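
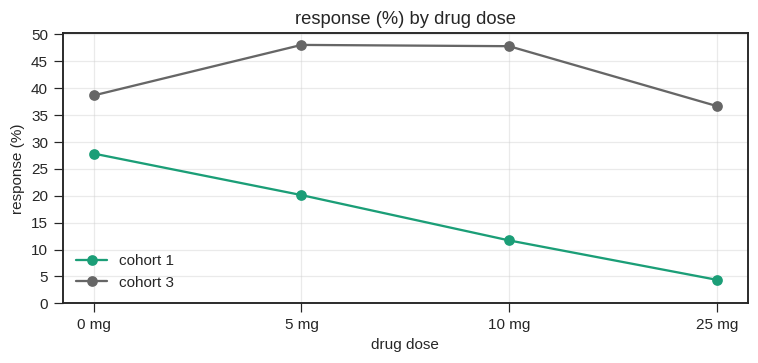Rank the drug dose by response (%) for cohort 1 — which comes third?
10 mg

Top 4 for cohort 1: 0 mg ≈ 30, 5 mg ≈ 20, 10 mg ≈ 10, 25 mg ≈ 5.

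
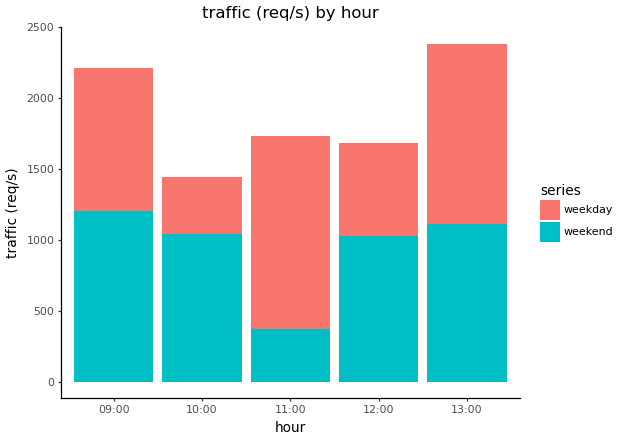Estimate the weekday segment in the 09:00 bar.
≈ 1000

weekday top ≈ 2200, bottom ≈ 1200; segment ≈ 1000.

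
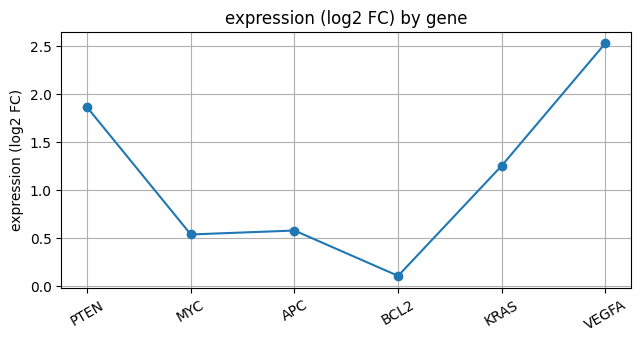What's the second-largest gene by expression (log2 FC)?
PTEN

Top 3: VEGFA ≈ 2.5, PTEN ≈ 2.0, KRAS ≈ 1.0.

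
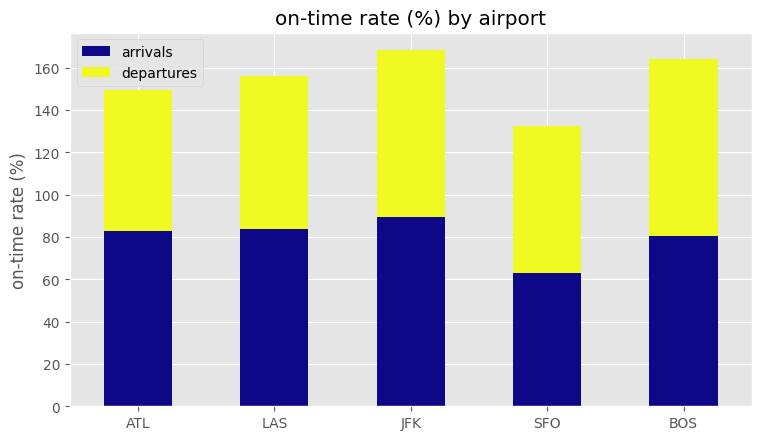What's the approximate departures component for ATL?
≈ 60

departures top ≈ 140, bottom ≈ 80; segment ≈ 60.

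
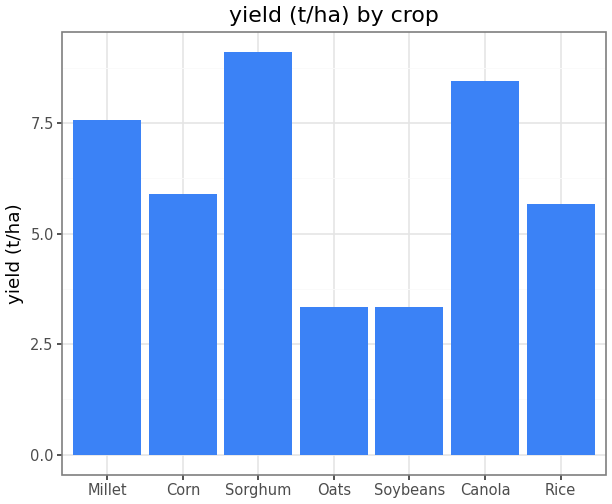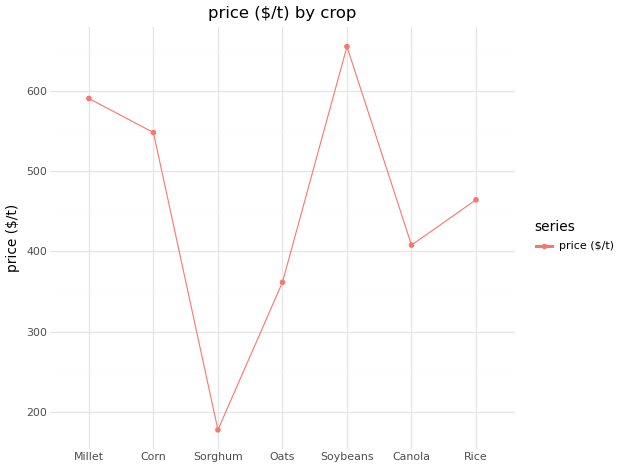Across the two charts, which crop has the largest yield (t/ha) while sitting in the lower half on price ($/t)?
Chart 2 median price ($/t) ≈ 500; below-median crops: Sorghum, Oats, Canola. Among those, Sorghum has the highest yield (t/ha) (≈ 9).

Sorghum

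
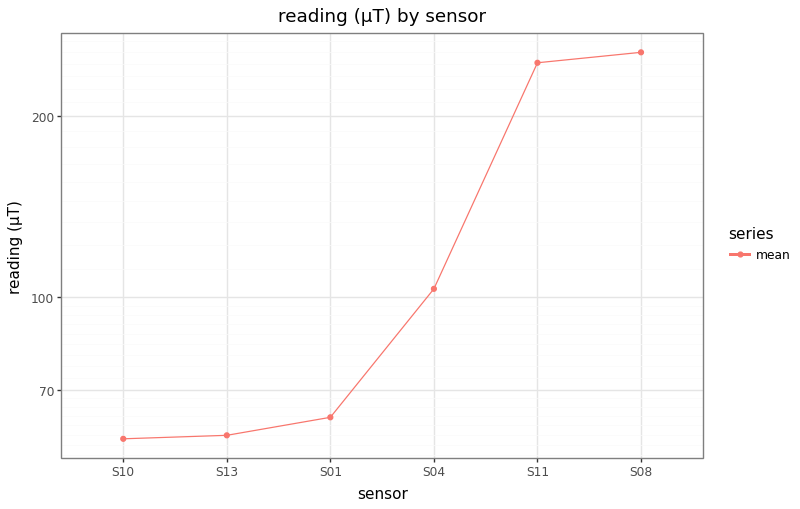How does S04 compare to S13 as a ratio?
S04 ≈ 100, S13 ≈ 60; 100/60 ≈ 1.67.

≈ 1.67×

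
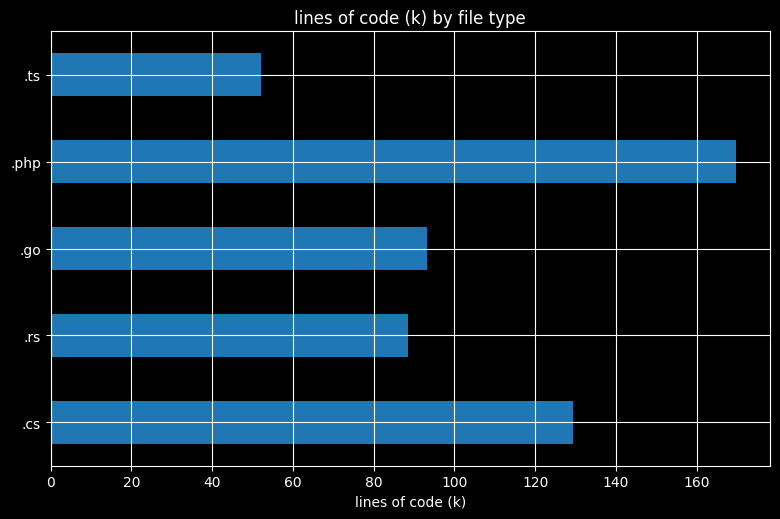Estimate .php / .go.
≈ 1.6×

.php ≈ 160, .go ≈ 100; 160/100 ≈ 1.6.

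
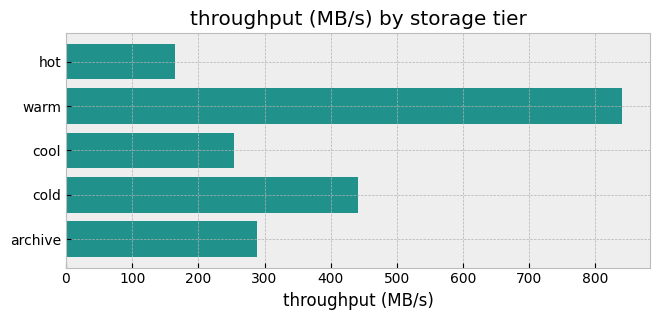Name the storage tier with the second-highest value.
Top 3: warm ≈ 800, cold ≈ 400, archive ≈ 300.

cold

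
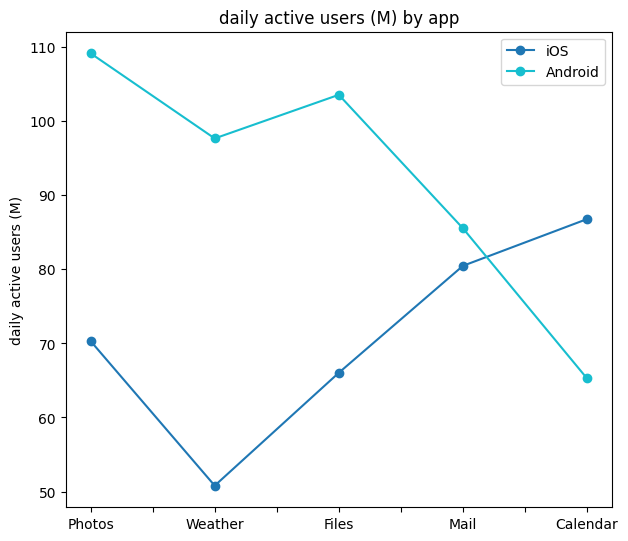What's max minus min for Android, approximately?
≈ 45

Max Photos ≈ 110, min Calendar ≈ 65; range ≈ 45.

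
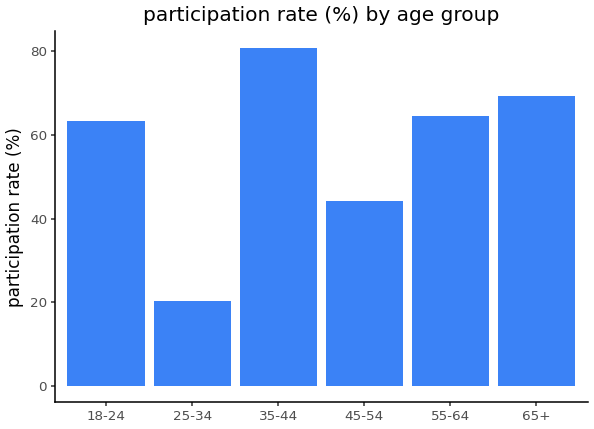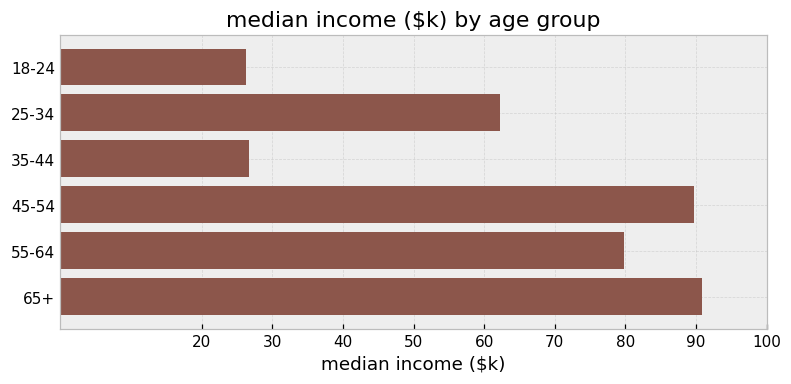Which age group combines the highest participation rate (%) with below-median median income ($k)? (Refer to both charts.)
Chart 2 median median income ($k) ≈ 70; below-median age groups: 18-24, 25-34, 35-44. Among those, 35-44 has the highest participation rate (%) (≈ 80).

35-44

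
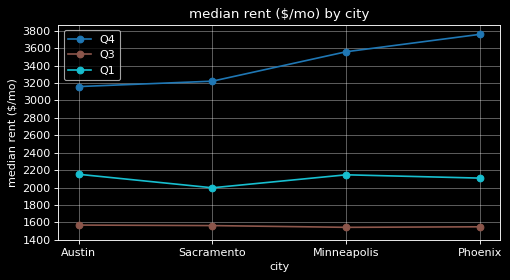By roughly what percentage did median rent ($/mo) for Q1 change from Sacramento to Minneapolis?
≈ +10%

Sacramento ≈ 2000, Minneapolis ≈ 2200; (2200 − 2000) / 2000 ≈ +10%.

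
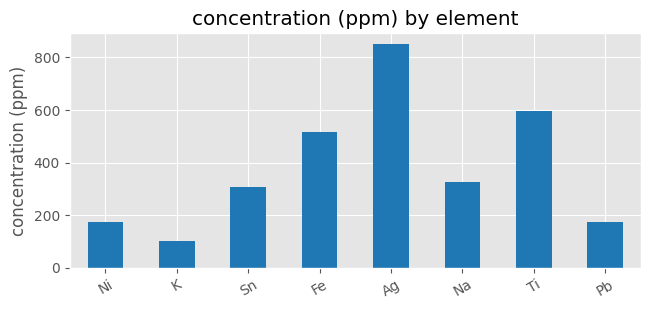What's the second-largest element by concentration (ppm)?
Top 3: Ag ≈ 800, Ti ≈ 600, Fe ≈ 500.

Ti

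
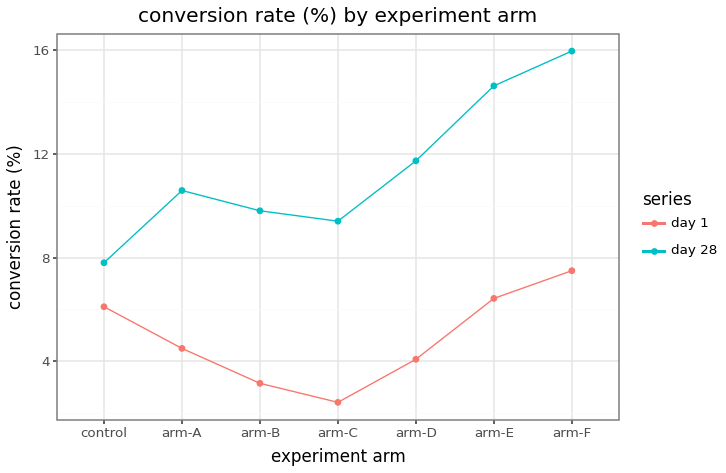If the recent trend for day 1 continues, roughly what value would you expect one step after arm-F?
Last three: 4, 6, 8 → slope ≈ 2/step → next ≈ 10.

≈ 10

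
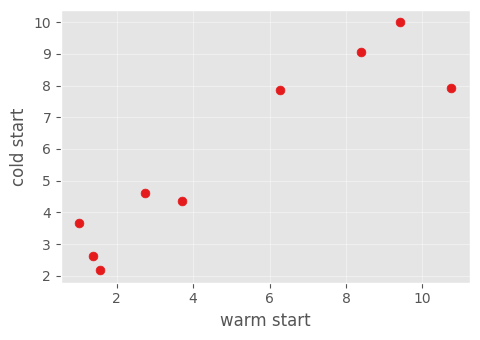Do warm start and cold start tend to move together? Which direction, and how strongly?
positive, strong

Points are positively correlated; strong (|r| ≈ 0.9).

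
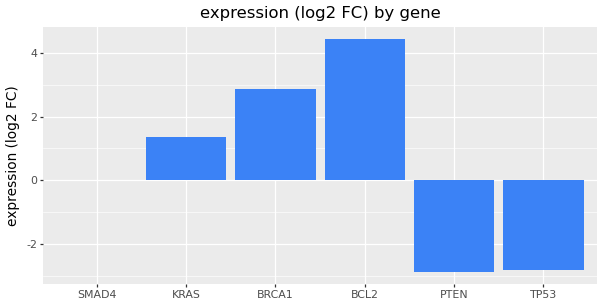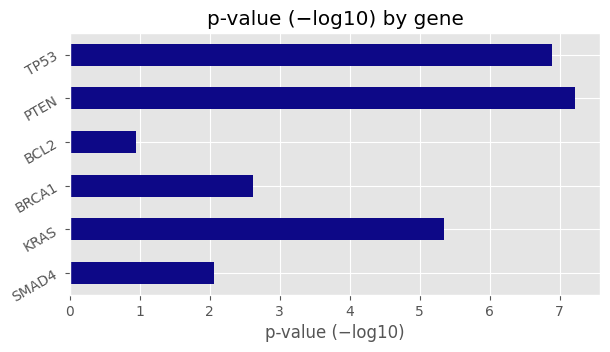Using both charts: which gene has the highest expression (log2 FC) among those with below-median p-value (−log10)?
Chart 2 median p-value (−log10) ≈ 4; below-median genes: SMAD4, BRCA1, BCL2. Among those, BCL2 has the highest expression (log2 FC) (≈ 4.5).

BCL2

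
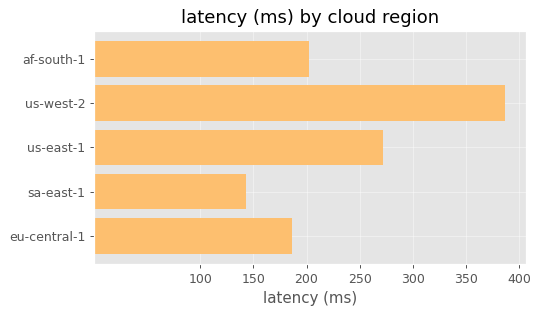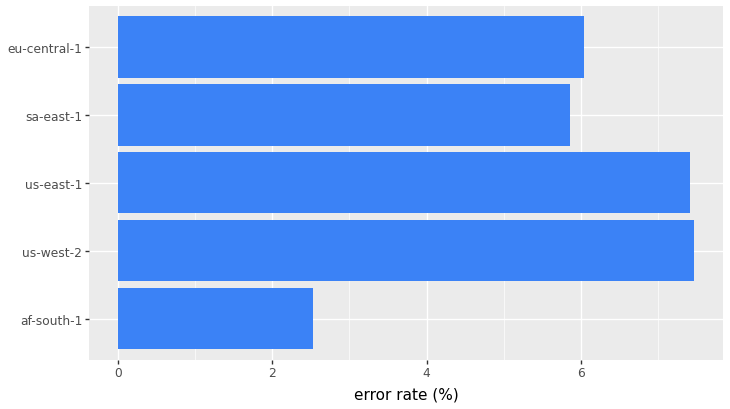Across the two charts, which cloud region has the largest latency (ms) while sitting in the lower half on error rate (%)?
af-south-1

Chart 2 median error rate (%) ≈ 6; below-median cloud regions: af-south-1, sa-east-1. Among those, af-south-1 has the highest latency (ms) (≈ 200).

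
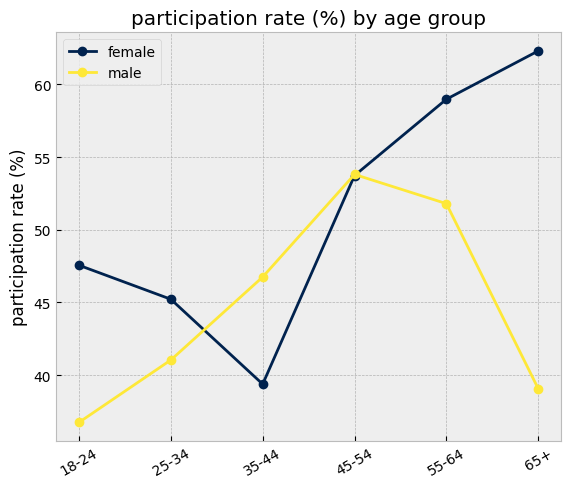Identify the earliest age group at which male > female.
35-44

25-34: male ≈ 40 vs female ≈ 45 (not yet); 35-44: male ≈ 45 vs female ≈ 40 (first crossover).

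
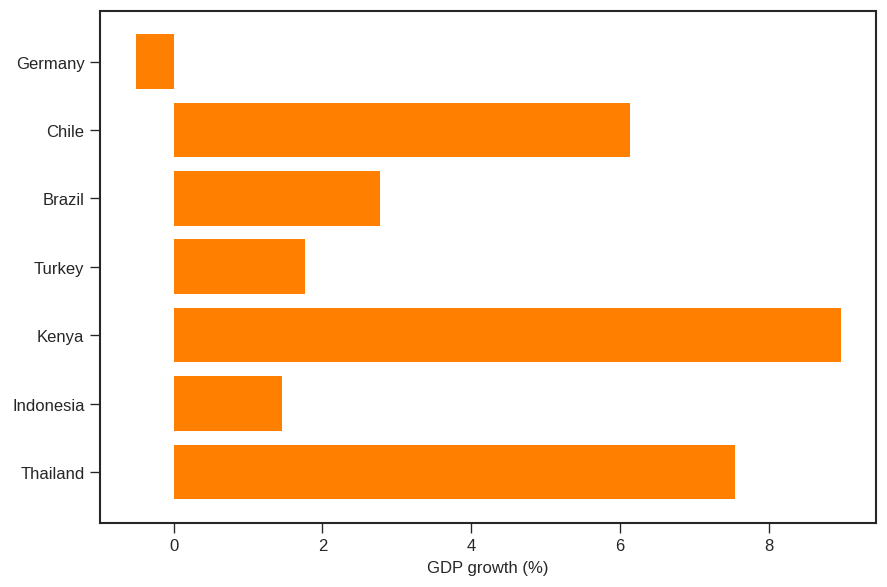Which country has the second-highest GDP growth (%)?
Top 3: Kenya ≈ 9, Thailand ≈ 8, Chile ≈ 6.

Thailand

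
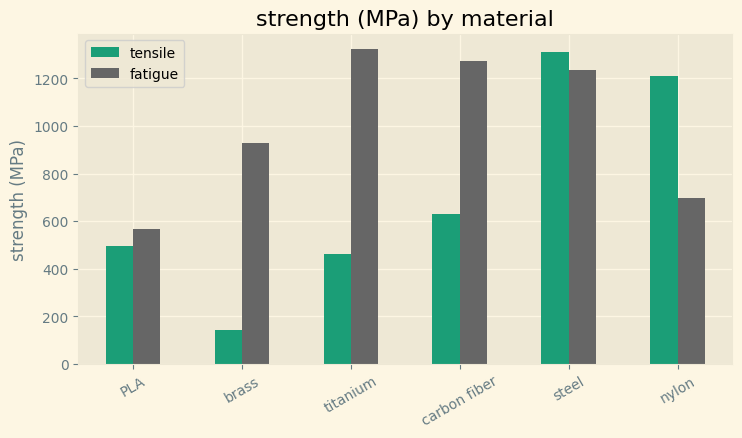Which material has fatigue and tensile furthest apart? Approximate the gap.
titanium, ≈ 1000 MPa

titanium: fatigue ≈ 1400, tensile ≈ 400 → gap ≈ 1000. Next-largest (brass) is only ≈ 800.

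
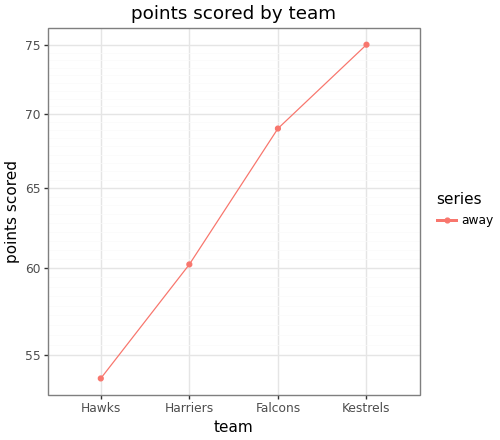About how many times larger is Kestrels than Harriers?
Kestrels ≈ 76, Harriers ≈ 60; 76/60 ≈ 1.27.

≈ 1.27×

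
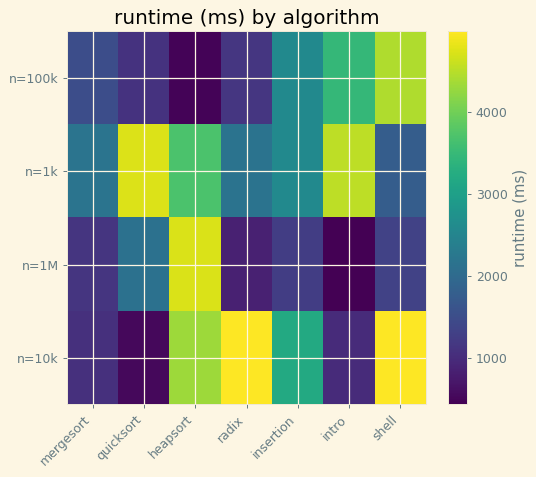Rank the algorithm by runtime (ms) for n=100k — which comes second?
Top 3 for n=100k: shell ≈ 4500, intro ≈ 3500, insertion ≈ 2500.

intro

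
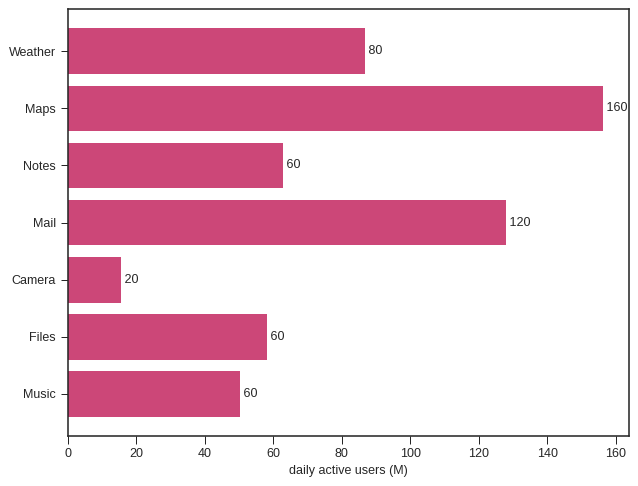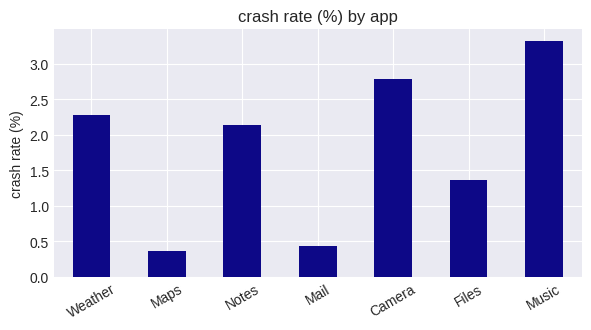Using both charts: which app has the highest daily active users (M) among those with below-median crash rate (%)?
Maps

Chart 2 median crash rate (%) ≈ 2; below-median apps: Maps, Mail, Files. Among those, Maps has the highest daily active users (M) (≈ 160).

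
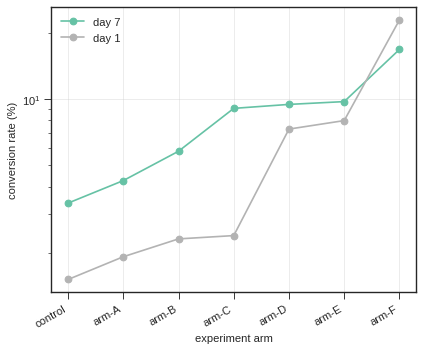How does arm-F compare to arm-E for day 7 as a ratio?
≈ 1.6×

arm-F ≈ 16, arm-E ≈ 10; 16/10 ≈ 1.6.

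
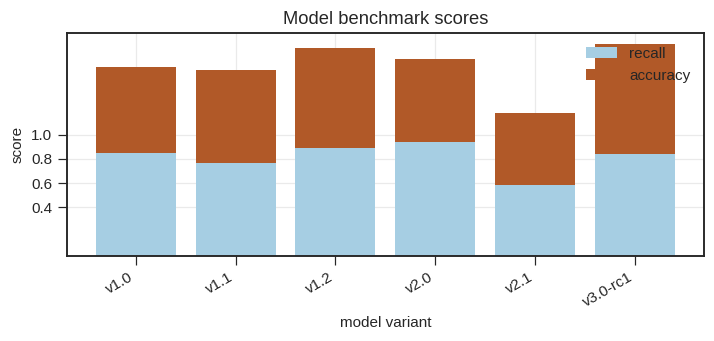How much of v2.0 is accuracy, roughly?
accuracy top ≈ 1.6, bottom ≈ 1.0; segment ≈ 0.6.

≈ 0.6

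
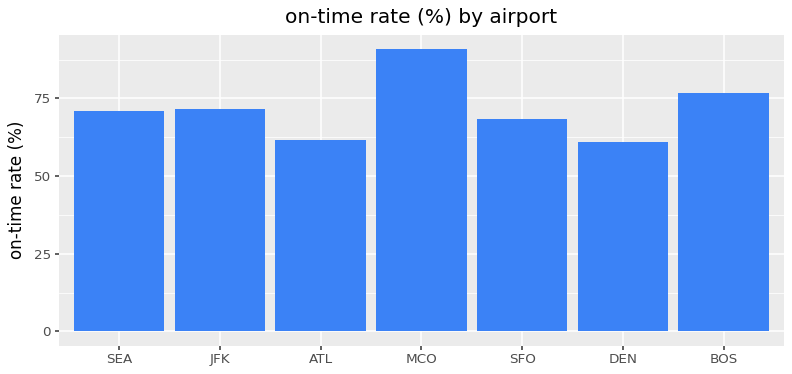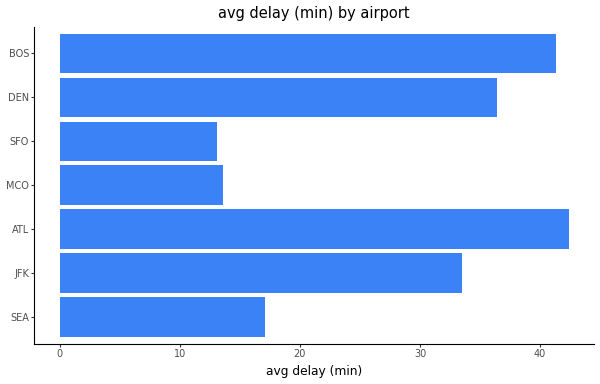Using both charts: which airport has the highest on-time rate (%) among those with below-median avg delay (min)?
Chart 2 median avg delay (min) ≈ 35; below-median airports: SEA, MCO, SFO. Among those, MCO has the highest on-time rate (%) (≈ 90).

MCO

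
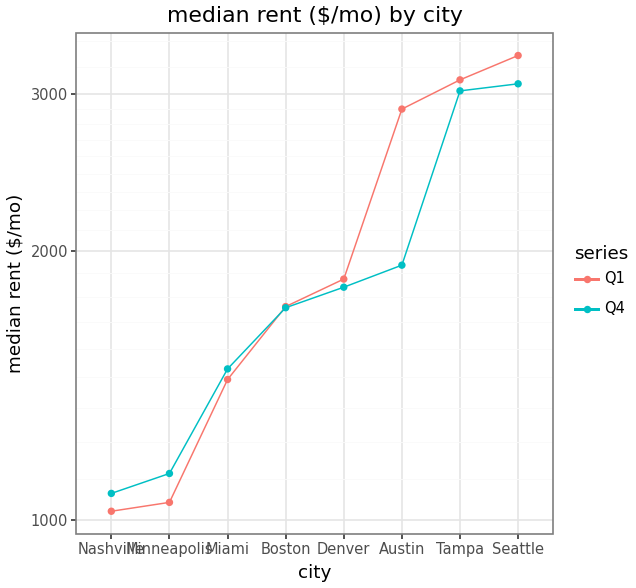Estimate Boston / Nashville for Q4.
Boston ≈ 1800, Nashville ≈ 1000; 1800/1000 ≈ 1.8.

≈ 1.8×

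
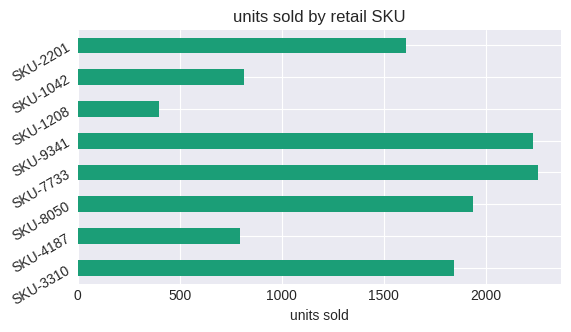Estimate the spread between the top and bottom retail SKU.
Max SKU-7733 ≈ 2200, min SKU-1208 ≈ 400; range ≈ 1800.

≈ 1800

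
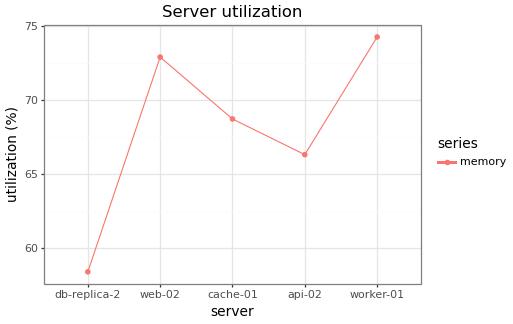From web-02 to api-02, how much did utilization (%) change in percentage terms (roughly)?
web-02 ≈ 72, api-02 ≈ 66; (66 − 72) / 72 ≈ -8.3%.

≈ -8.3%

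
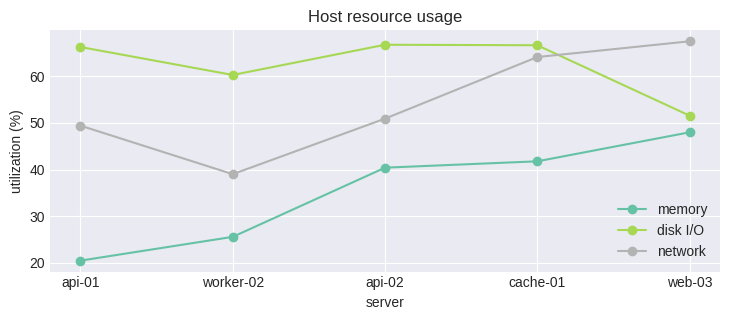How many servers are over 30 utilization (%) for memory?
3

Above 30: api-02, cache-01, web-03.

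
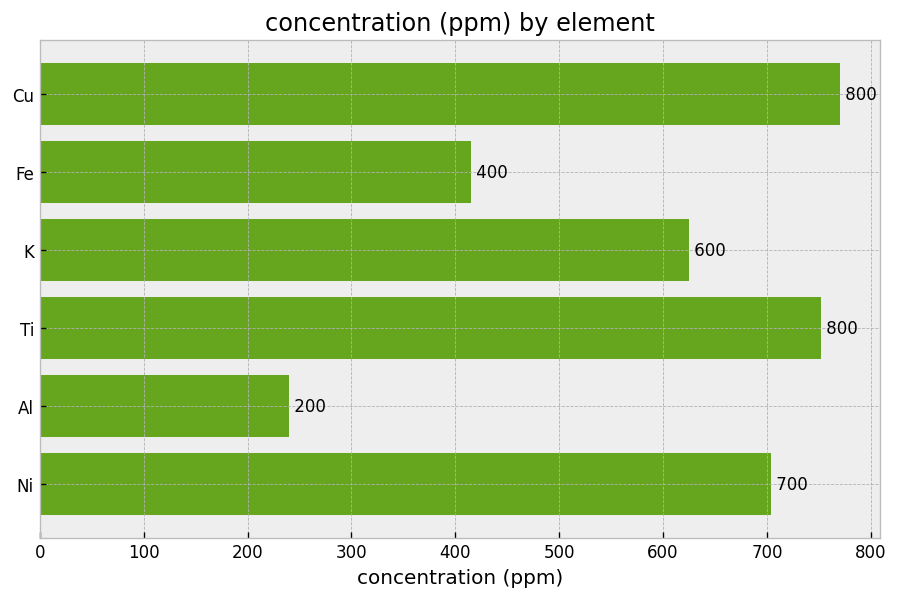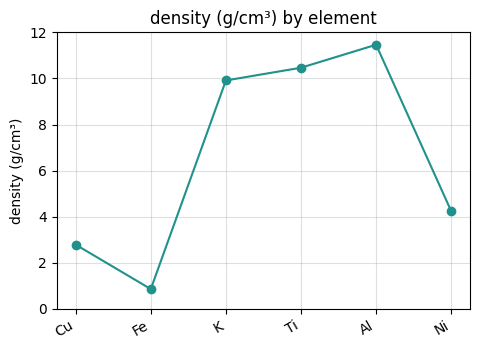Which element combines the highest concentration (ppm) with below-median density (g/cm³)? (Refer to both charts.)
Cu

Chart 2 median density (g/cm³) ≈ 8; below-median elements: Cu, Fe, Ni. Among those, Cu has the highest concentration (ppm) (≈ 800).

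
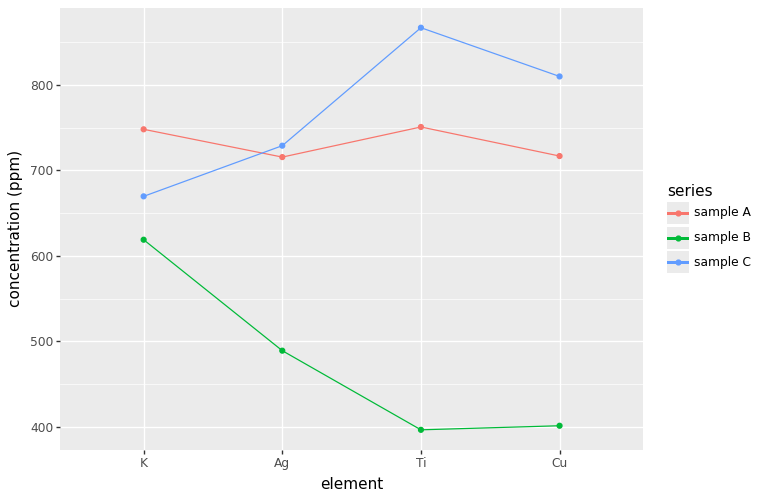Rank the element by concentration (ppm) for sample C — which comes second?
Top 3 for sample C: Ti ≈ 850, Cu ≈ 800, Ag ≈ 750.

Cu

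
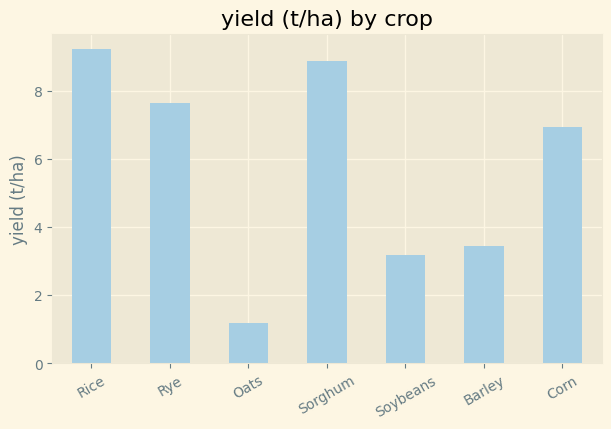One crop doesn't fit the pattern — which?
Oats

Oats ≈ 1; the rest sit between ≈ 3 and ≈ 9.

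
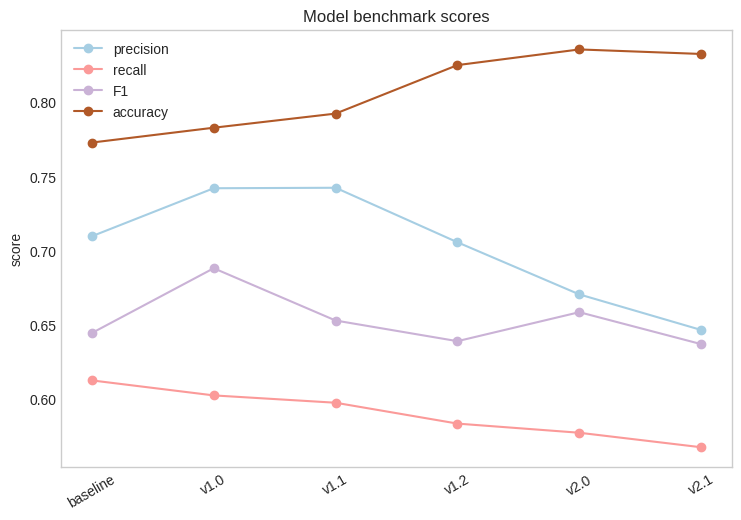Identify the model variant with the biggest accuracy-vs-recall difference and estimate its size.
v2.1: accuracy ≈ 0.85, recall ≈ 0.55 → gap ≈ 0.30. Next-largest (v2.0) is only ≈ 0.25.

v2.1, ≈ 0.30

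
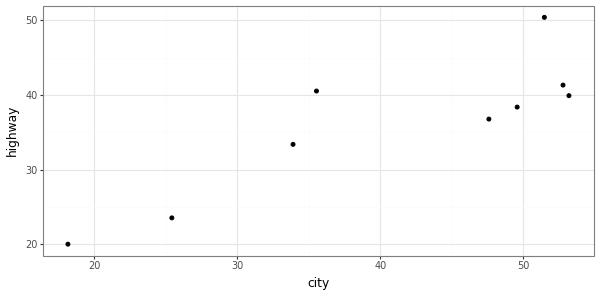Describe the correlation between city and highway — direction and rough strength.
positive, strong

Points are positively correlated; strong (|r| ≈ 0.9).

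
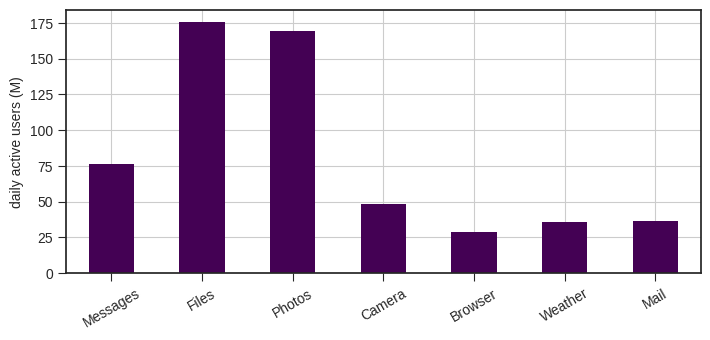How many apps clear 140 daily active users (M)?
Above 140: Files, Photos.

2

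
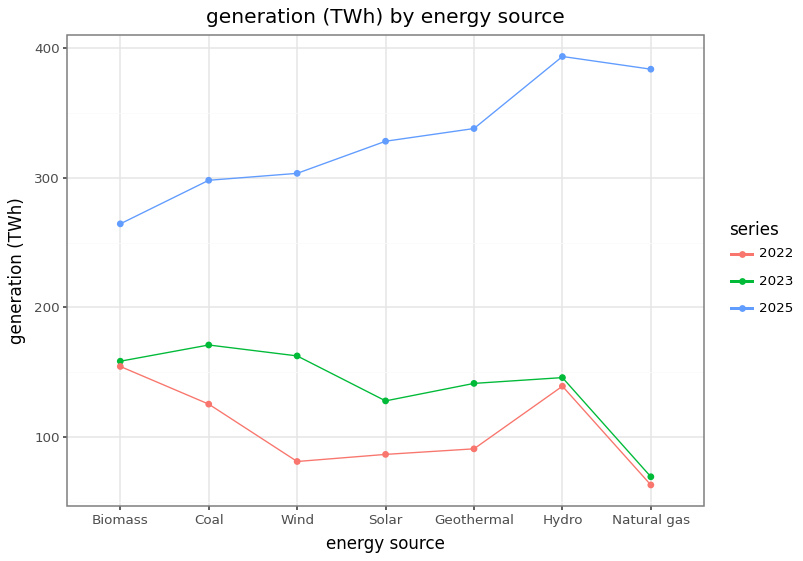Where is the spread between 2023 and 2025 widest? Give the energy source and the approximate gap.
Natural gas: 2023 ≈ 50, 2025 ≈ 400 → gap ≈ 350. Next-largest (Hydro) is only ≈ 250.

Natural gas, ≈ 350 TWh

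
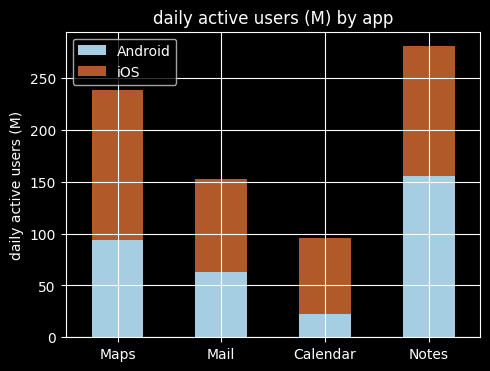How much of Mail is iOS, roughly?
≈ 75

iOS top ≈ 150, bottom ≈ 75; segment ≈ 75.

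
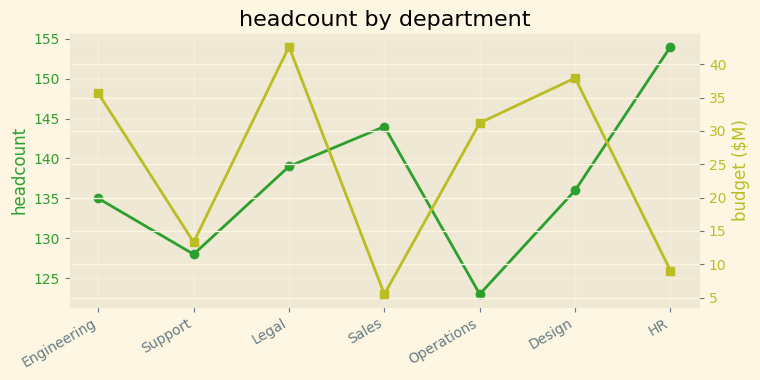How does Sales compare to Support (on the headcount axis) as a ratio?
Sales ≈ 145, Support ≈ 130; 145/130 ≈ 1.12.

≈ 1.12×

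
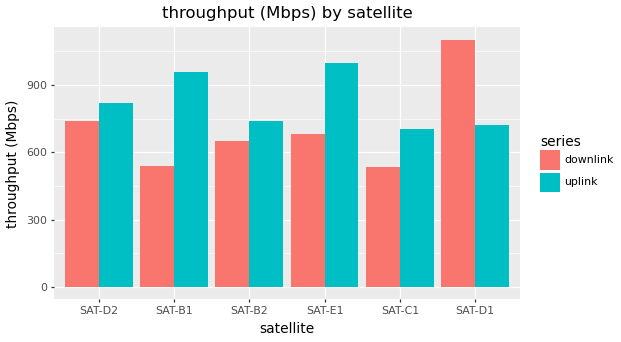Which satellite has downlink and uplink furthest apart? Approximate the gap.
SAT-B1, ≈ 500 Mbps

SAT-B1: downlink ≈ 500, uplink ≈ 1000 → gap ≈ 500. Next-largest (SAT-D1) is only ≈ 400.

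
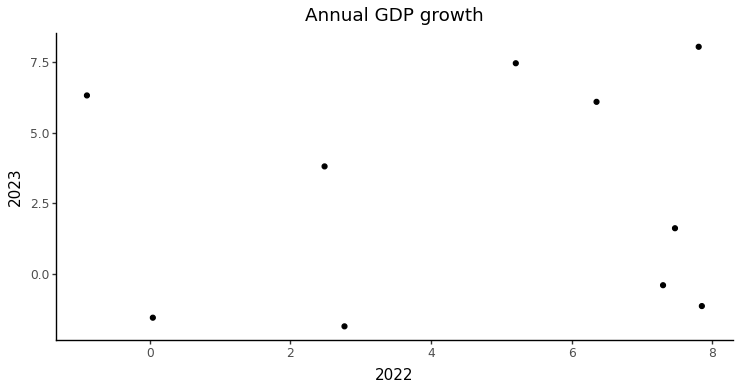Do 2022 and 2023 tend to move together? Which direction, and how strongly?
Points are roughly uncorrelated; weak (|r| ≈ 0.1).

no clear correlation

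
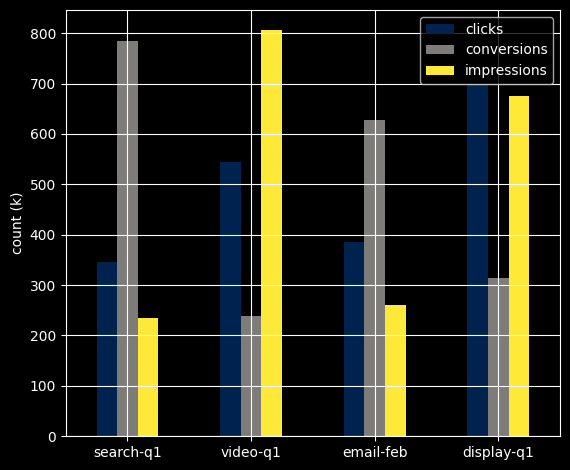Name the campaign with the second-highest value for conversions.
Top 3 for conversions: search-q1 ≈ 800, email-feb ≈ 600, display-q1 ≈ 300.

email-feb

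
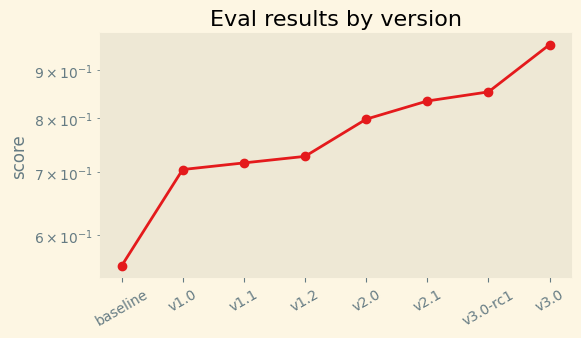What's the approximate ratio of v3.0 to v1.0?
≈ 1.36×

v3.0 ≈ 0.95, v1.0 ≈ 0.70; 0.95/0.70 ≈ 1.36.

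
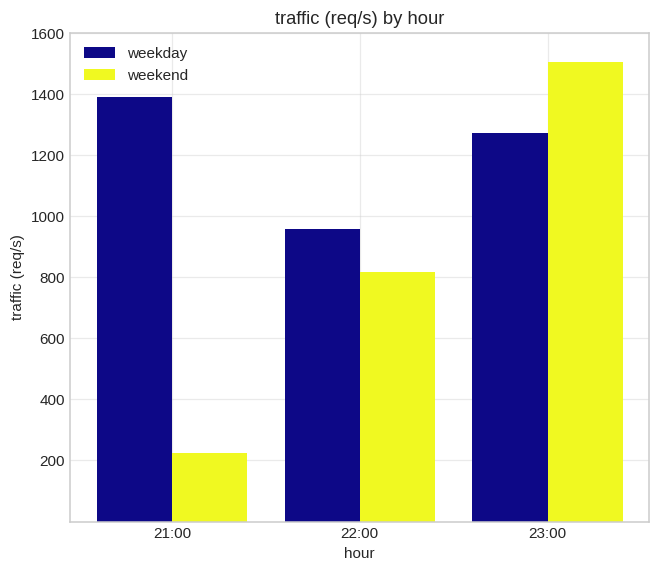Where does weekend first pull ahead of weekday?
23:00

22:00: weekend ≈ 800 vs weekday ≈ 1000 (not yet); 23:00: weekend ≈ 1600 vs weekday ≈ 1200 (first crossover).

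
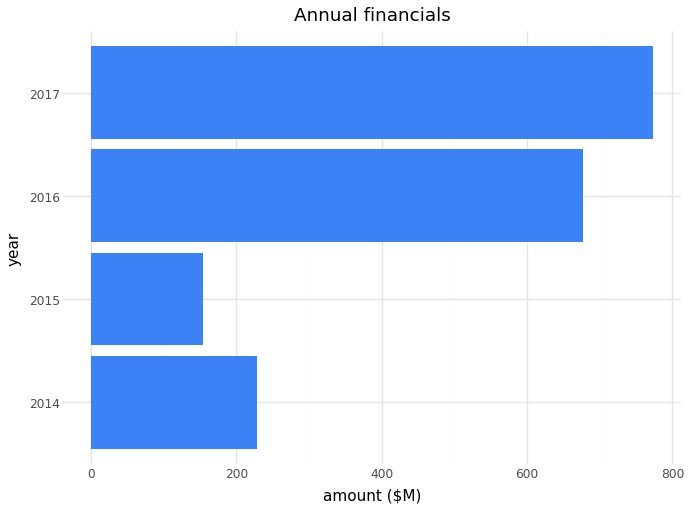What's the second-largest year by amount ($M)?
2016

Top 3: 2017 ≈ 800, 2016 ≈ 700, 2014 ≈ 200.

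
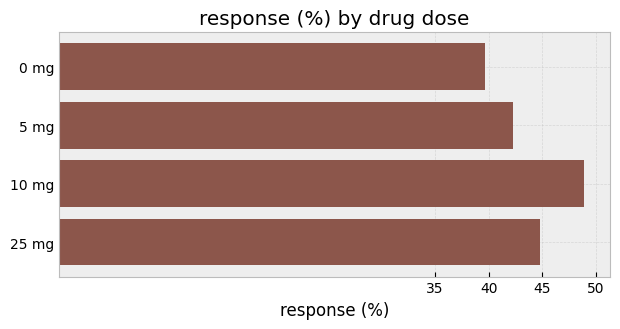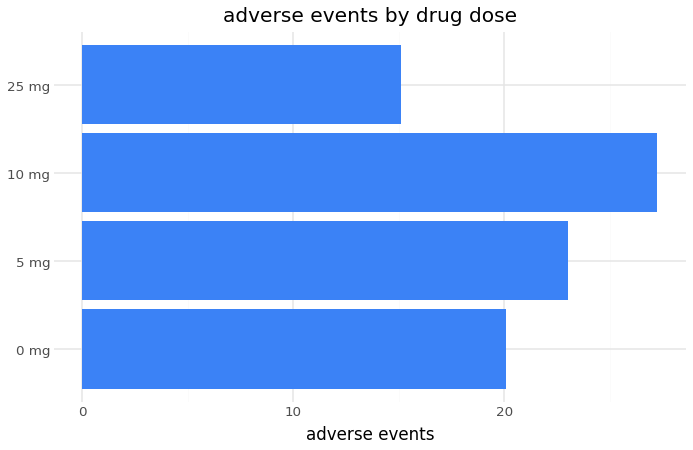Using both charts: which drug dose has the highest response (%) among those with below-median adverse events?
Chart 2 median adverse events ≈ 20; below-median drug doses: 0 mg, 25 mg. Among those, 25 mg has the highest response (%) (≈ 45).

25 mg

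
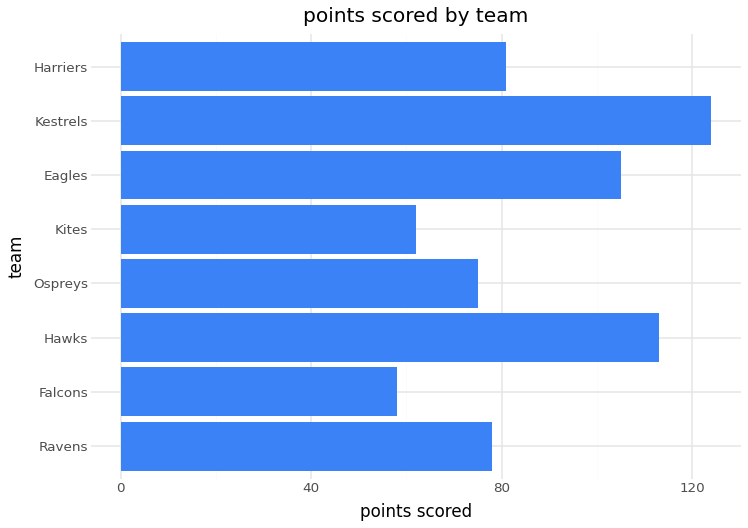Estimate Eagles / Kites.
≈ 1.67×

Eagles ≈ 100, Kites ≈ 60; 100/60 ≈ 1.67.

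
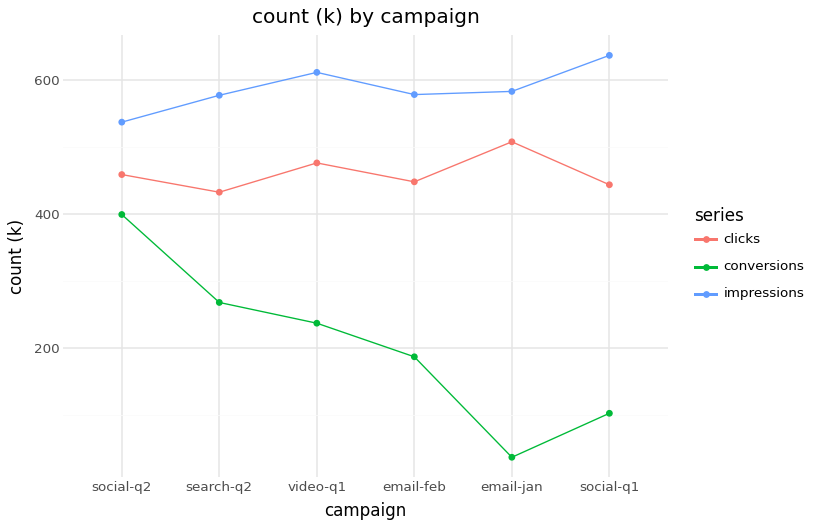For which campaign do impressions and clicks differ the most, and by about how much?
social-q1: impressions ≈ 650, clicks ≈ 450 → gap ≈ 200. Next-largest (search-q2) is only ≈ 150.

social-q1, ≈ 200 k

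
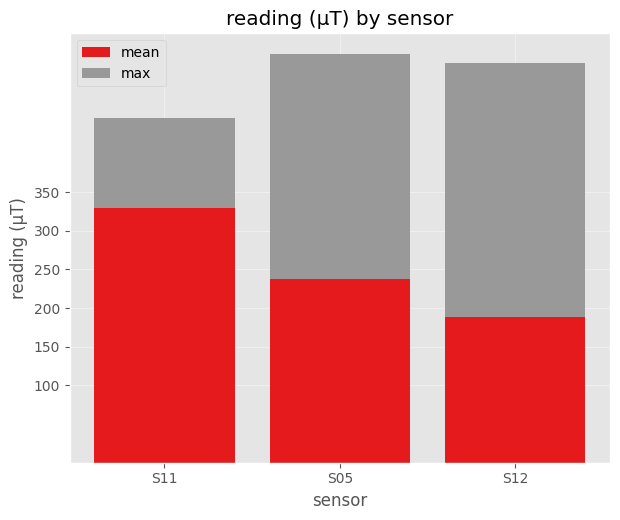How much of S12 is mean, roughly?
mean top ≈ 200, bottom ≈ 0; segment ≈ 200.

≈ 200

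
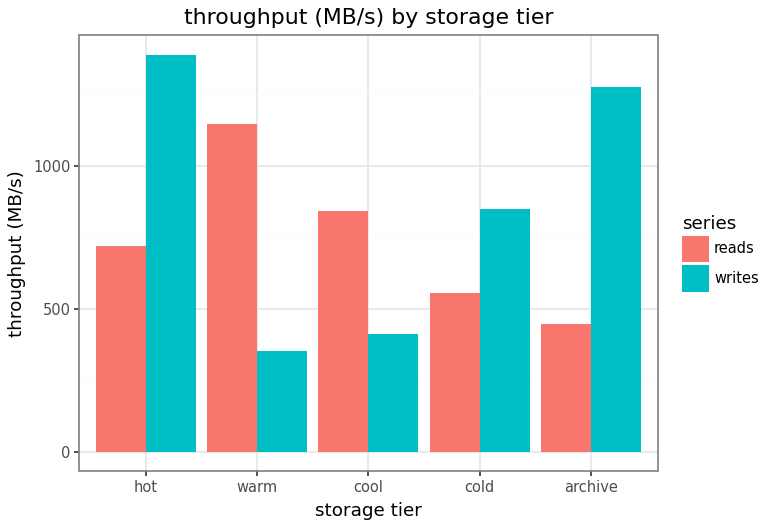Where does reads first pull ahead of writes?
hot: reads ≈ 800 vs writes ≈ 1400 (not yet); warm: reads ≈ 1200 vs writes ≈ 400 (first crossover).

warm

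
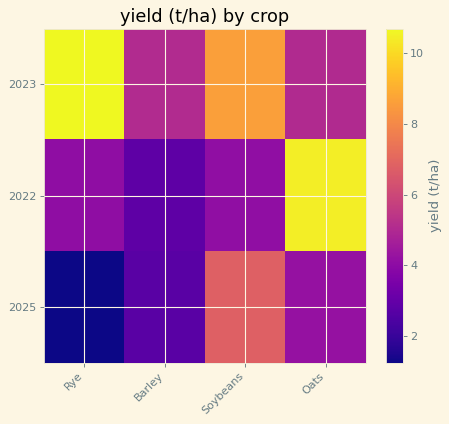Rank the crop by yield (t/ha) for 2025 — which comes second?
Top 3 for 2025: Soybeans ≈ 7, Oats ≈ 4, Barley ≈ 3.

Oats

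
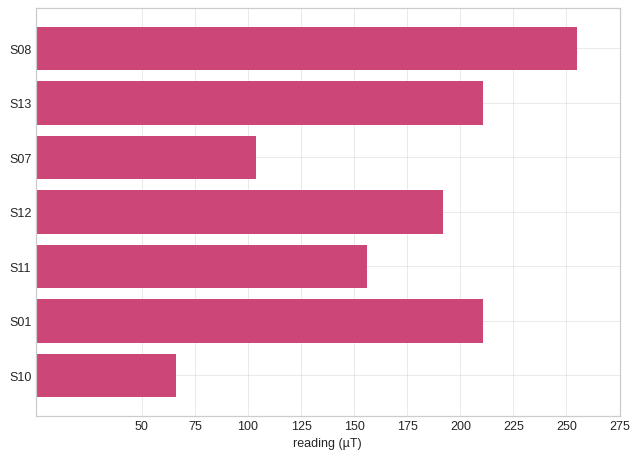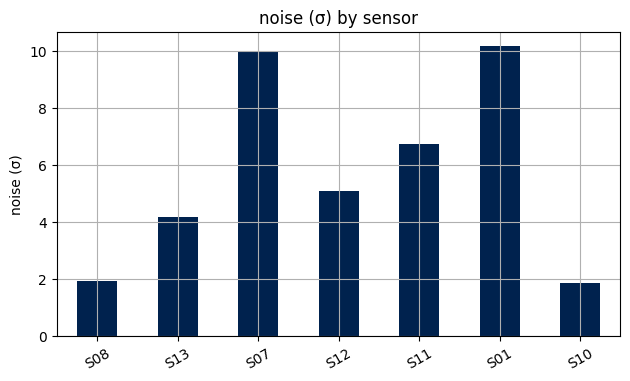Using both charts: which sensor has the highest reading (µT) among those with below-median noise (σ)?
S08

Chart 2 median noise (σ) ≈ 5; below-median sensors: S08, S13, S10. Among those, S08 has the highest reading (µT) (≈ 250).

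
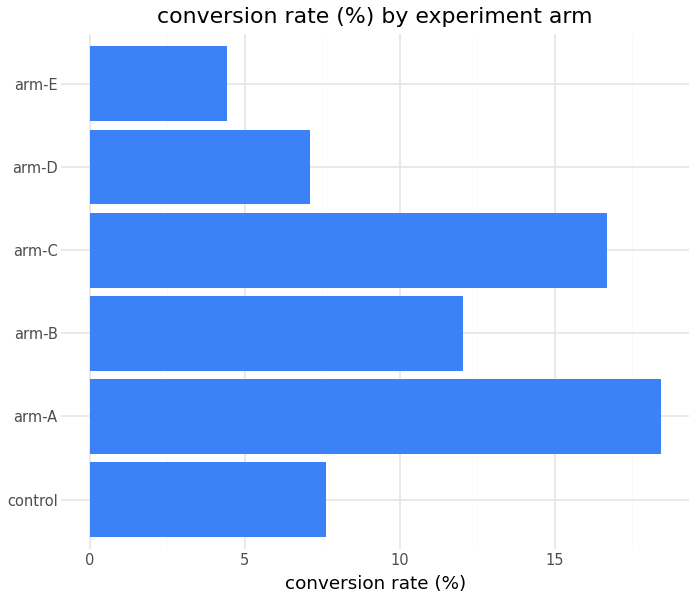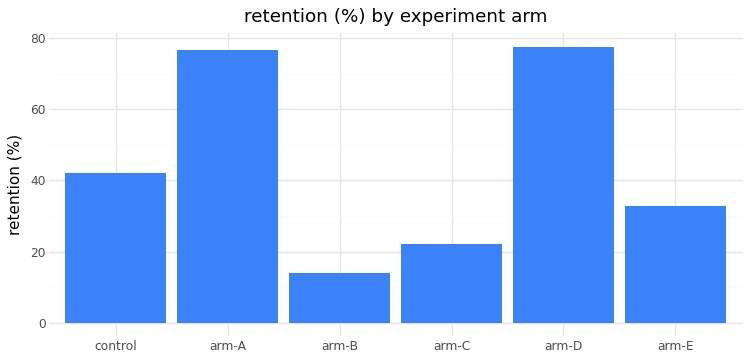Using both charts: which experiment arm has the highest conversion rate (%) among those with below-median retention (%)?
arm-C

Chart 2 median retention (%) ≈ 40; below-median experiment arms: arm-B, arm-C, arm-E. Among those, arm-C has the highest conversion rate (%) (≈ 16).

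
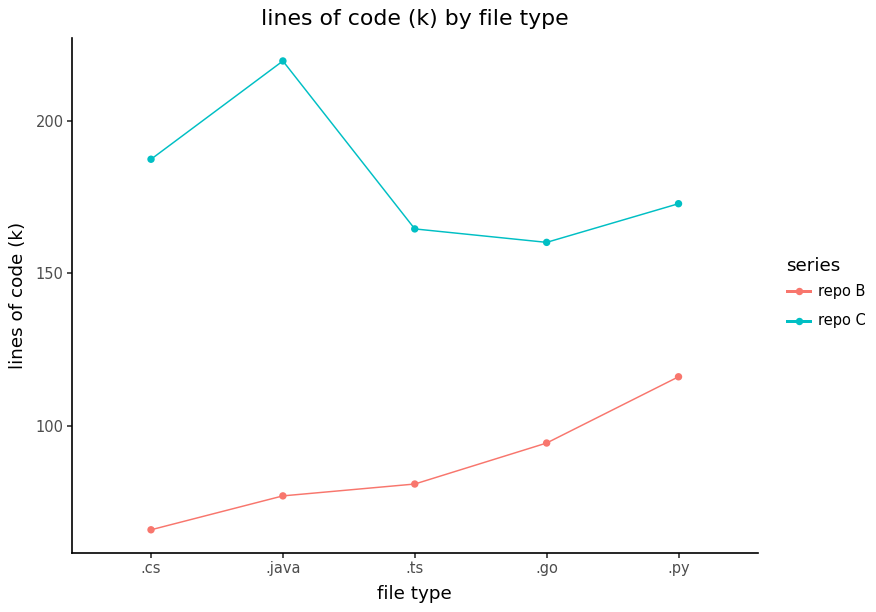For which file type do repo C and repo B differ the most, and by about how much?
.java, ≈ 140 k

.java: repo C ≈ 220, repo B ≈ 80 → gap ≈ 140. Next-largest (.cs) is only ≈ 120.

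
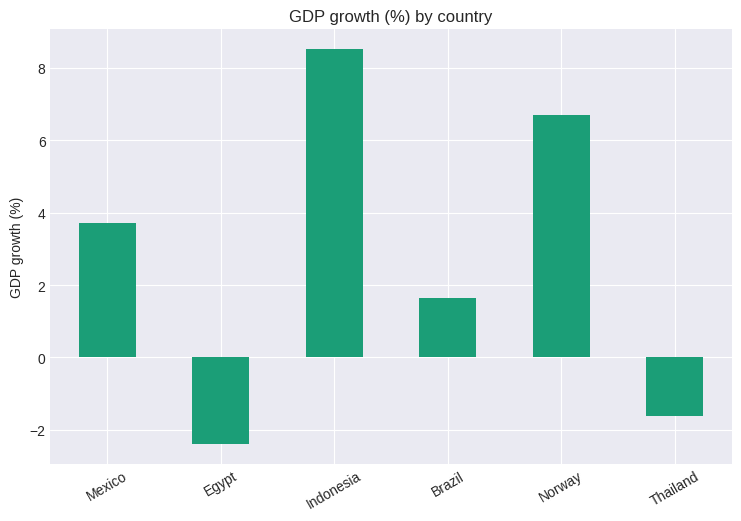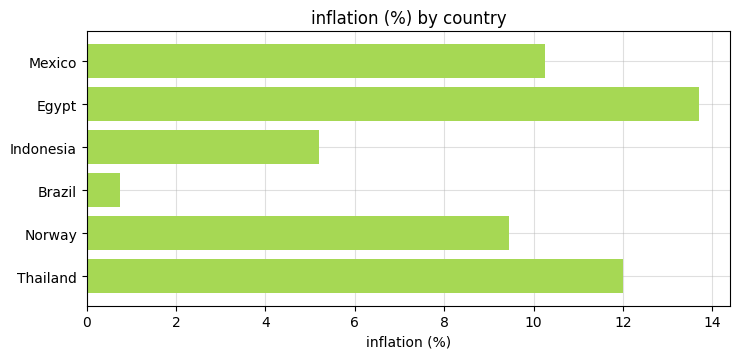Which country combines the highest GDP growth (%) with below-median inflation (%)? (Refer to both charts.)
Indonesia

Chart 2 median inflation (%) ≈ 10; below-median countries: Indonesia, Brazil, Norway. Among those, Indonesia has the highest GDP growth (%) (≈ 9).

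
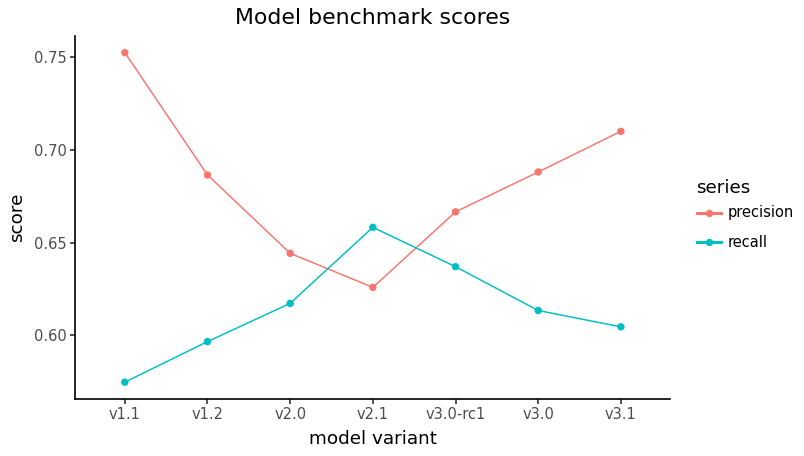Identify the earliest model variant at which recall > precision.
v2.0: recall ≈ 0.62 vs precision ≈ 0.64 (not yet); v2.1: recall ≈ 0.66 vs precision ≈ 0.62 (first crossover).

v2.1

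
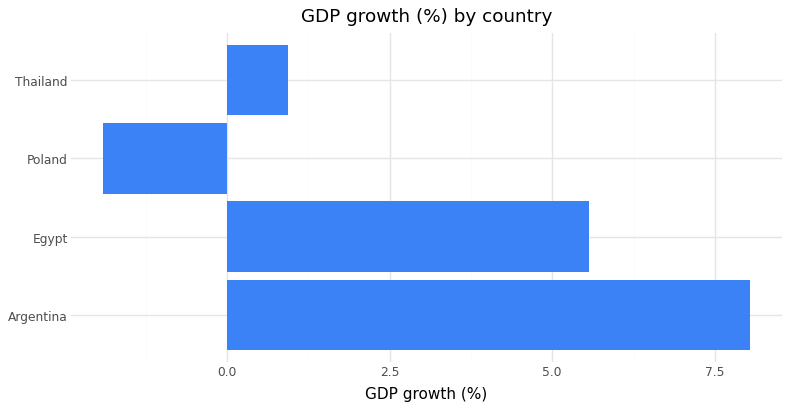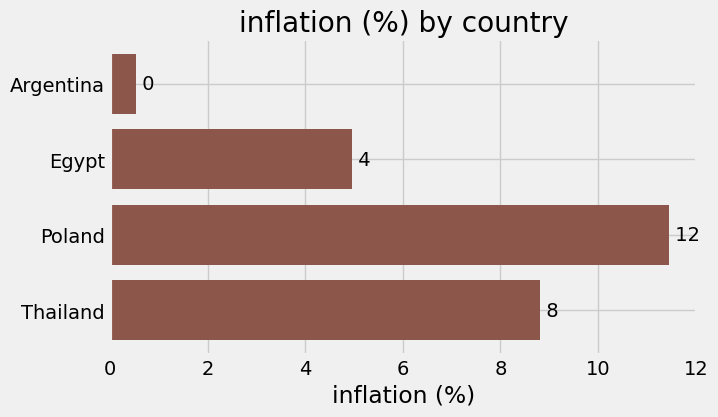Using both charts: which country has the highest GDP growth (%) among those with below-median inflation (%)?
Argentina

Chart 2 median inflation (%) ≈ 6; below-median countries: Argentina, Egypt. Among those, Argentina has the highest GDP growth (%) (≈ 8).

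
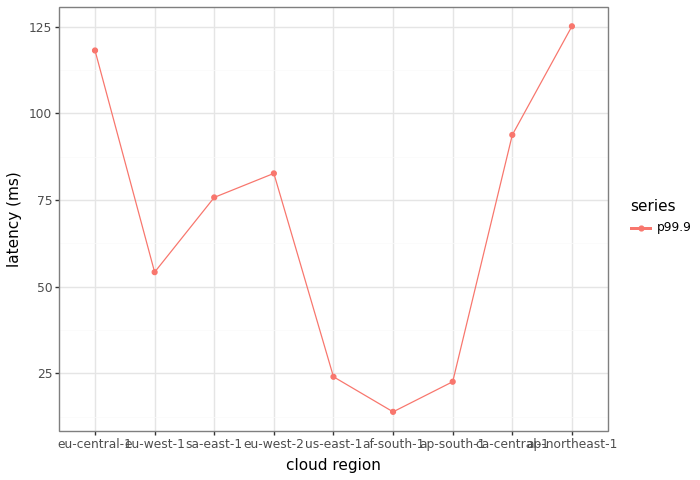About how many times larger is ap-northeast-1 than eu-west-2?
ap-northeast-1 ≈ 130, eu-west-2 ≈ 80; 130/80 ≈ 1.62.

≈ 1.62×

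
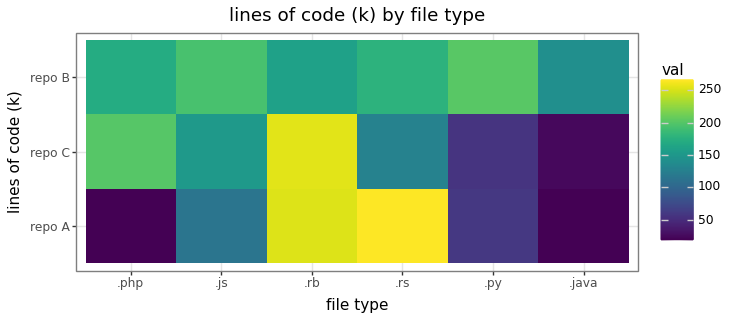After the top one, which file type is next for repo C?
Top 3 for repo C: .rb ≈ 250, .php ≈ 200, .js ≈ 150.

.php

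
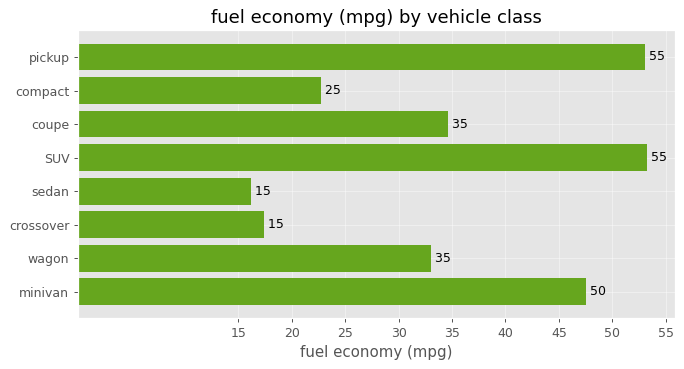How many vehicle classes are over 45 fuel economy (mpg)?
3

Above 45: pickup, SUV, minivan.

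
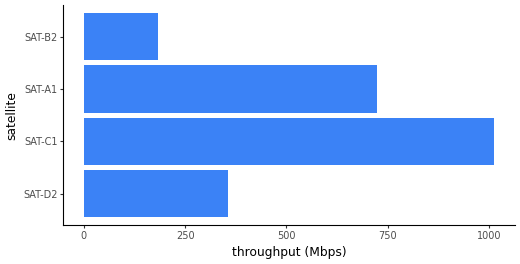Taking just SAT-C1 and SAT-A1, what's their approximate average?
≈ 850

(1000 + 700) / 2 ≈ 850.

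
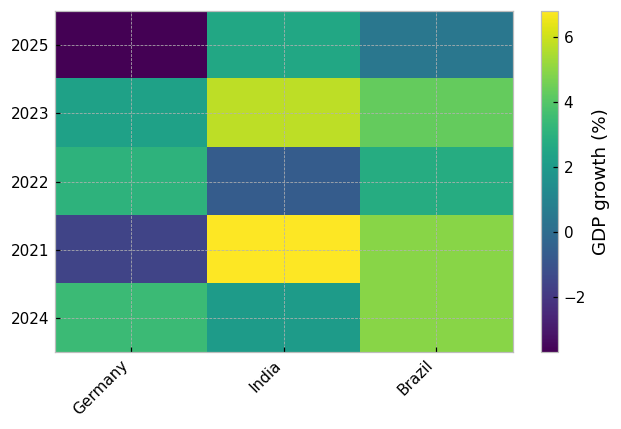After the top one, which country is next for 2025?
Brazil

Top 3 for 2025: India ≈ 3, Brazil ≈ 0, Germany ≈ -4.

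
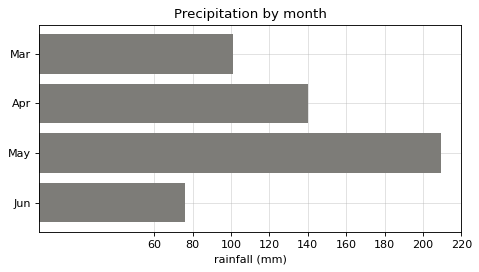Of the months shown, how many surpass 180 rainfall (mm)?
1

Above 180: May.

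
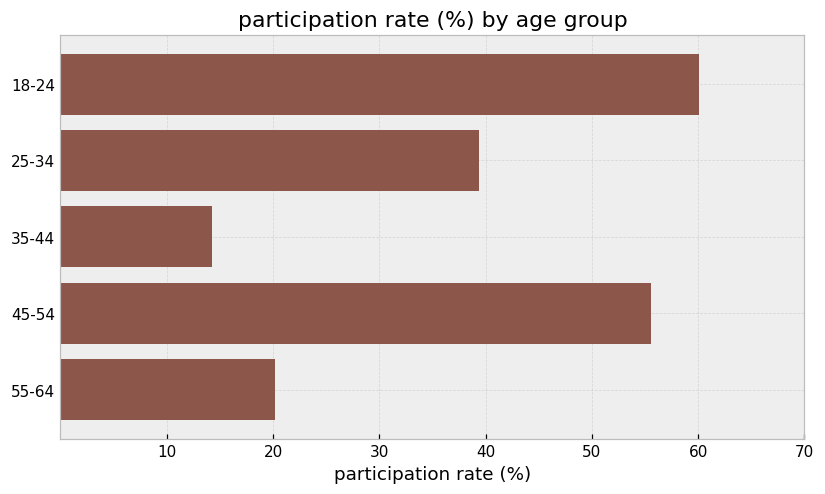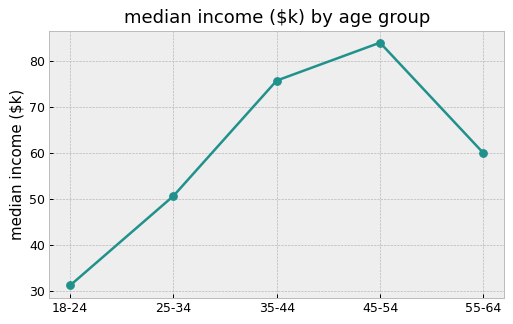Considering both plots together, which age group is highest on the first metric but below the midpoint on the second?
18-24

Chart 2 median median income ($k) ≈ 60; below-median age groups: 18-24, 25-34. Among those, 18-24 has the highest participation rate (%) (≈ 60).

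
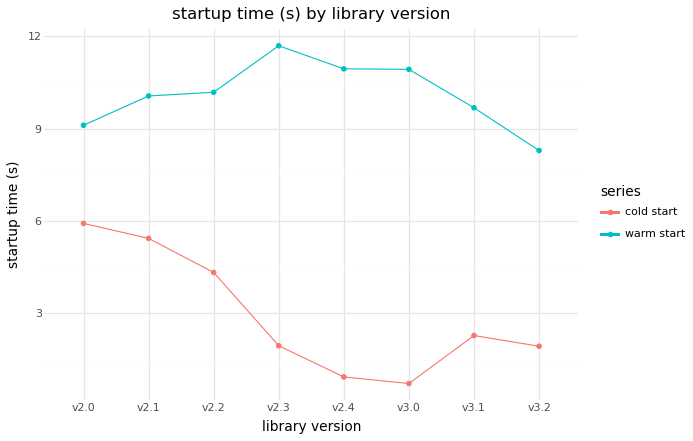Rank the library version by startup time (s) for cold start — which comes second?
Top 3 for cold start: v2.0 ≈ 6, v2.1 ≈ 5, v2.2 ≈ 4.

v2.1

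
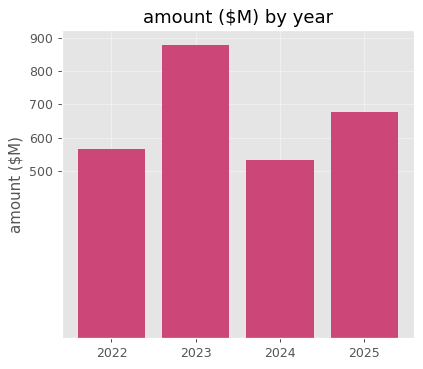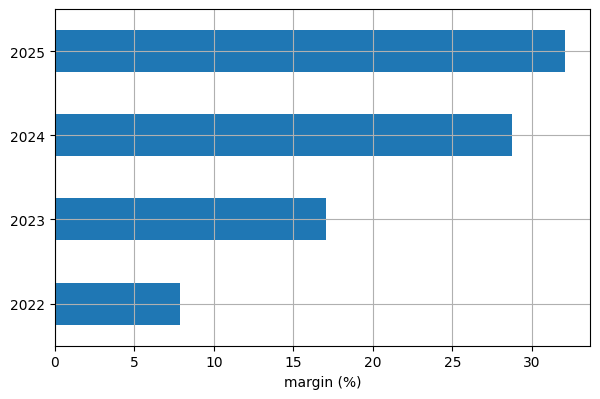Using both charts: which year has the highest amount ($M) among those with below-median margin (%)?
Chart 2 median margin (%) ≈ 25; below-median years: 2022, 2023. Among those, 2023 has the highest amount ($M) (≈ 900).

2023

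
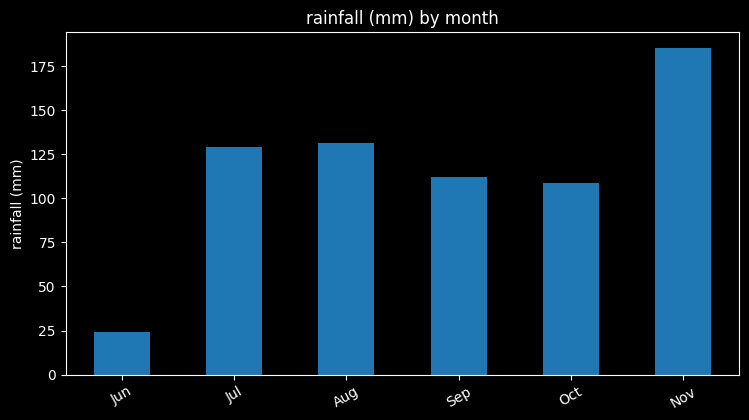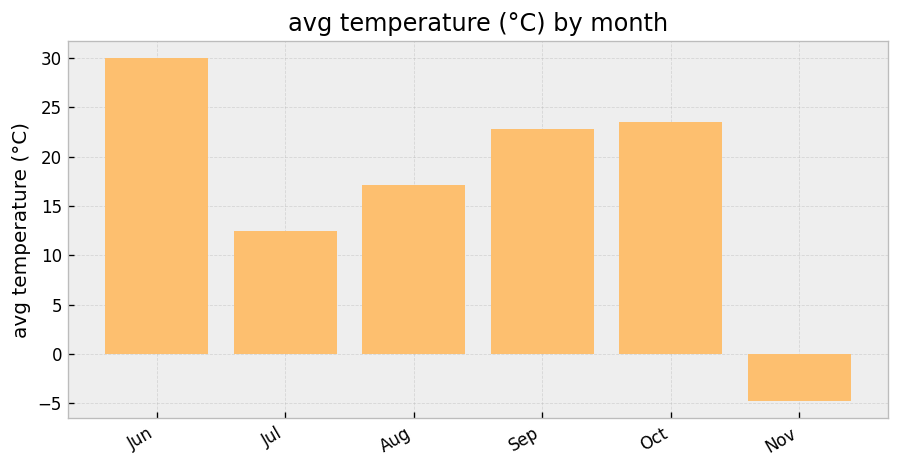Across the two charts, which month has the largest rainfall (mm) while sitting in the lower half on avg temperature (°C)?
Chart 2 median avg temperature (°C) ≈ 20; below-median months: Jul, Aug, Nov. Among those, Nov has the highest rainfall (mm) (≈ 180).

Nov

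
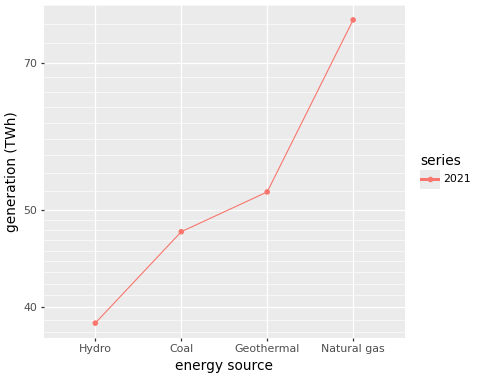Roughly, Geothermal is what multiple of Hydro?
≈ 1.25×

Geothermal ≈ 50, Hydro ≈ 40; 50/40 ≈ 1.25.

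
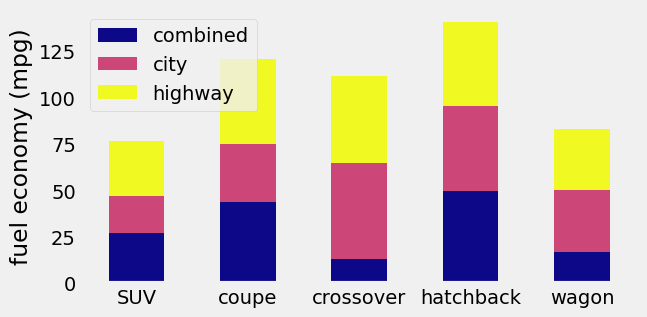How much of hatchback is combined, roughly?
≈ 40

combined top ≈ 40, bottom ≈ 0; segment ≈ 40.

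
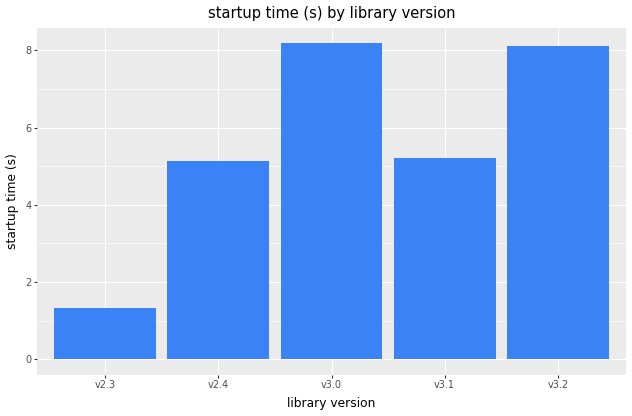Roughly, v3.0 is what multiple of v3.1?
≈ 1.6×

v3.0 ≈ 8, v3.1 ≈ 5; 8/5 ≈ 1.6.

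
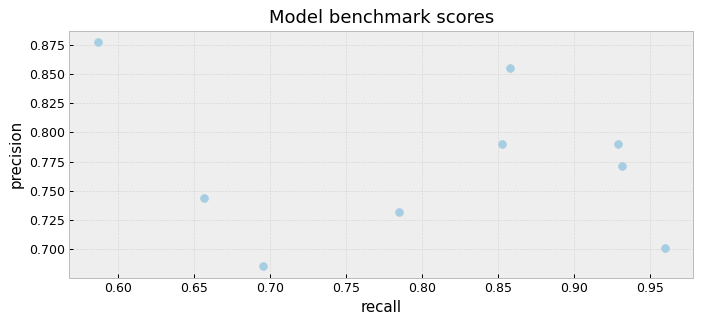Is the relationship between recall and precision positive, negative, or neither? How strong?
Points are roughly uncorrelated; weak (|r| ≈ 0.2).

no clear correlation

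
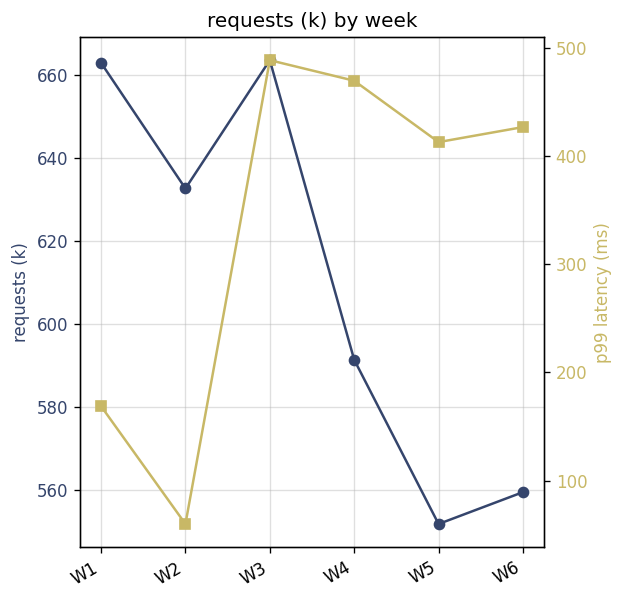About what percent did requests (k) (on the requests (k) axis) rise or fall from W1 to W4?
≈ -10.6%

W1 ≈ 660, W4 ≈ 590; (590 − 660) / 660 ≈ -10.6%.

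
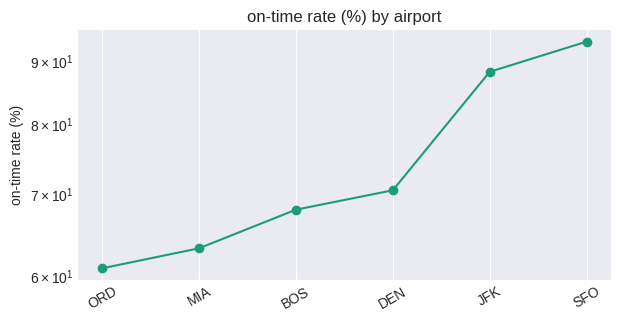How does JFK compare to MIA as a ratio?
JFK ≈ 90, MIA ≈ 65; 90/65 ≈ 1.38.

≈ 1.38×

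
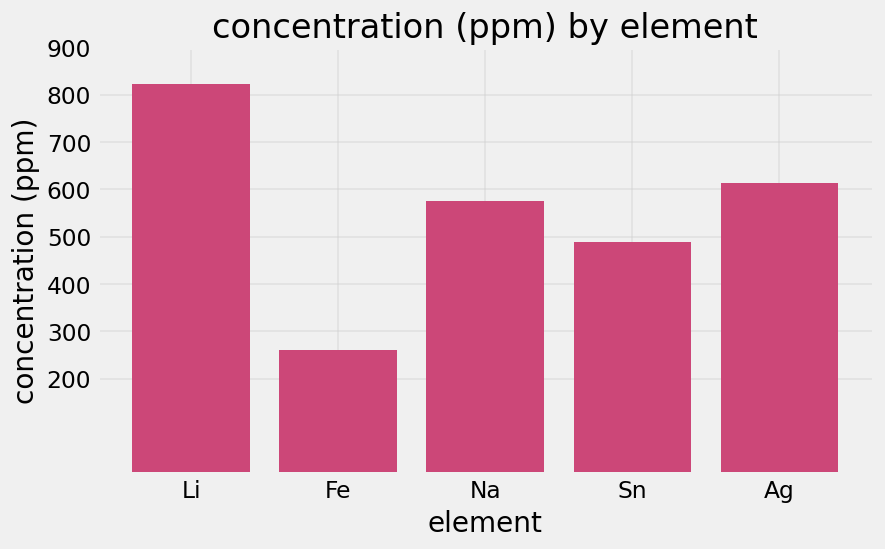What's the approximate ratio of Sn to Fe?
≈ 1.67×

Sn ≈ 500, Fe ≈ 300; 500/300 ≈ 1.67.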